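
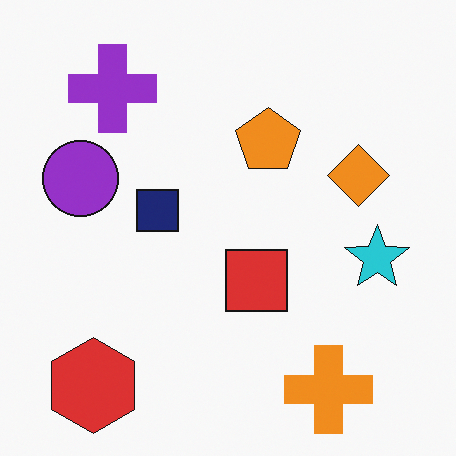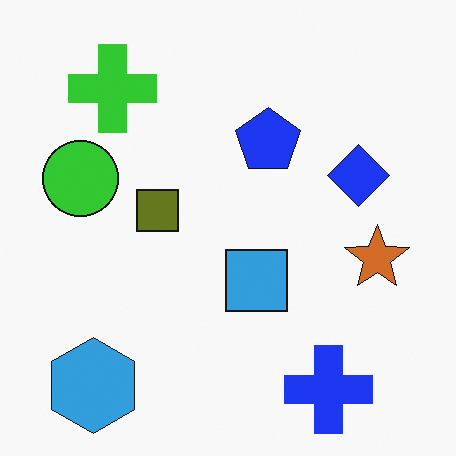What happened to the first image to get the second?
This is the original image hue-shifted by a large amount.

Every shape's color has rotated by the same amount around the hue wheel — a uniform hue shift.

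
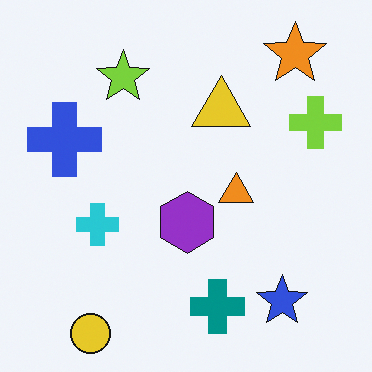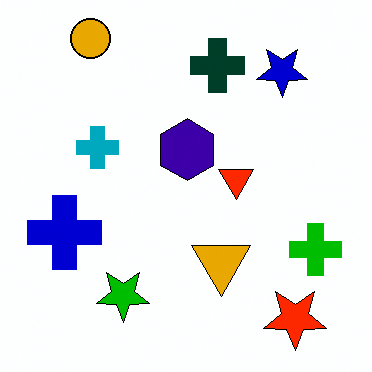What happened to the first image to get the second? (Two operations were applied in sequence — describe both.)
The second image is the first flipped vertically (top ↔ bottom), then given much higher contrast.

The yellow circle is in the bottom-left of the first image and the top-left of the second — shapes on opposite sides of the horizontal midline have swapped in a mirror flip. Tones are pushed away from mid-grey across the whole image — a global contrast change.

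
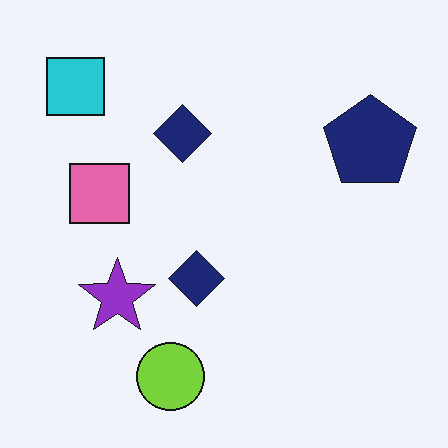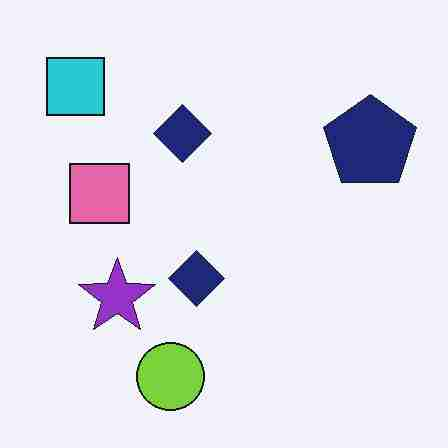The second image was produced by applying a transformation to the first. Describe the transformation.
The second image is the first heavily JPEG-compressed with obvious blocking artifacts.

Blocky 8×8 compression artifacts appear around shape edges and the flat background shows ringing — characteristic JPEG degradation.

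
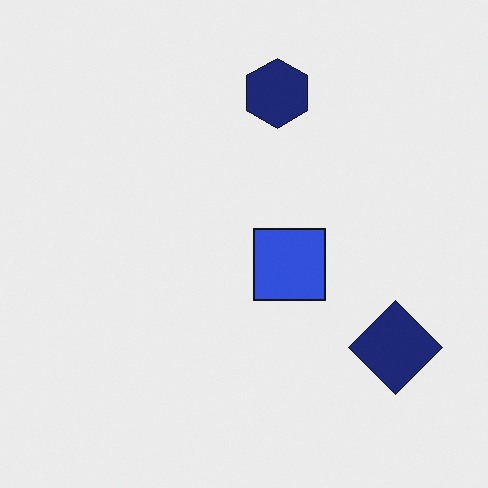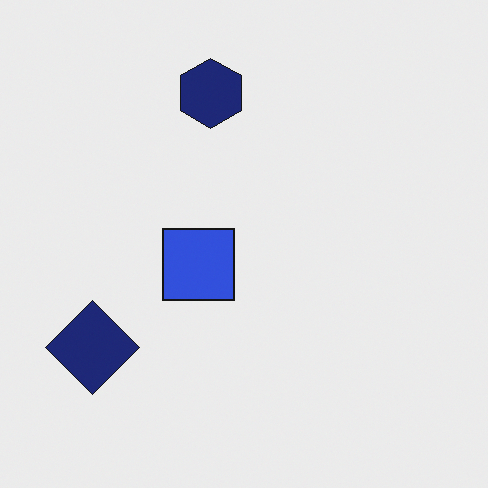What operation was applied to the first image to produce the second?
The second image is the first flipped horizontally (left ↔ right).

The navy diamond is in the bottom-right of the first image and the bottom-left of the second — shapes on opposite sides of the vertical midline have swapped in a mirror flip.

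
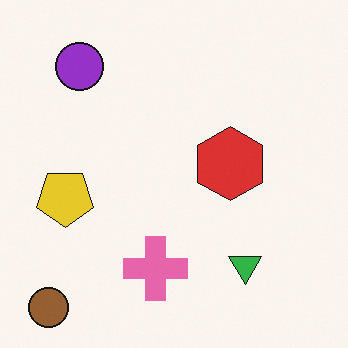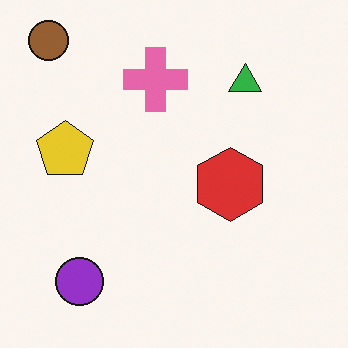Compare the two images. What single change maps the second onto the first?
It was flipped vertically (top ↔ bottom).

The brown circle is in the top-left of the second image and the bottom-left of the first — shapes on opposite sides of the horizontal midline have swapped in a mirror flip.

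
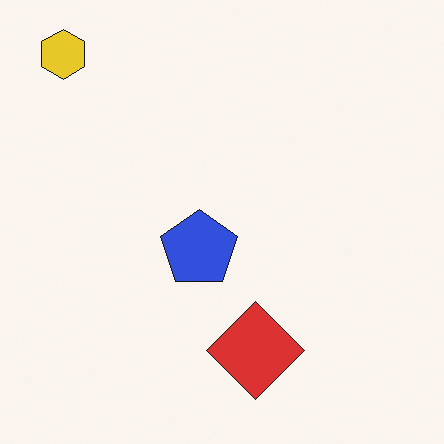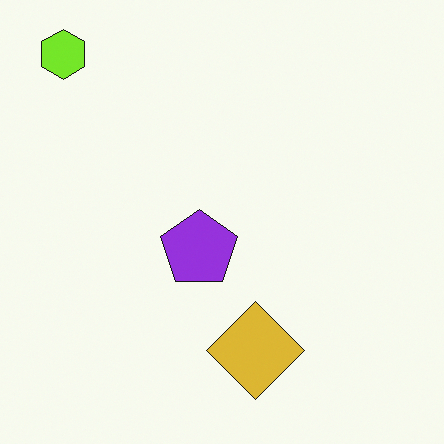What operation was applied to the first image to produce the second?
It was hue-shifted slightly.

Every shape's color has rotated by the same amount around the hue wheel — a uniform hue shift.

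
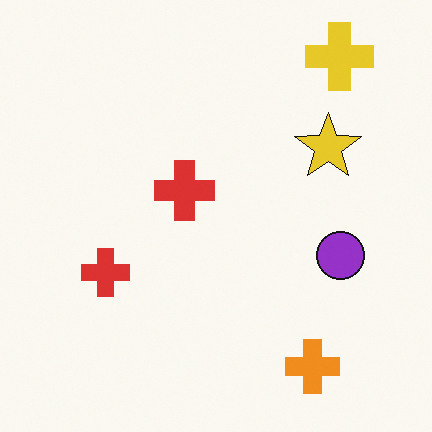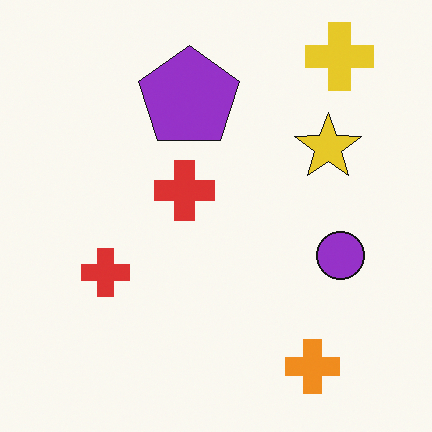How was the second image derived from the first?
The image was overlaid with an additional purple pentagon.

A purple pentagon appears in the second image that is absent from the first.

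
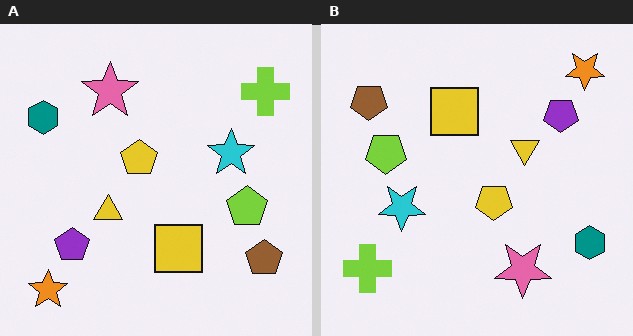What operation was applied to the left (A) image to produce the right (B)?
The right (B) image is the left (A) rotated 180°.

The orange star sits in the bottom-left of the left (A) image and the top-right of the right (B) — consistent with a whole-image 180° rotation.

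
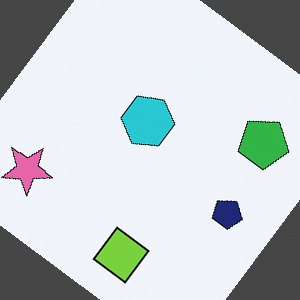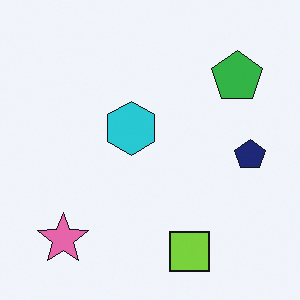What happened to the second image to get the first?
This is the original image rotated clockwise by a large amount — several tens of degrees.

Every shape is tilted by the same angle and the image corners show triangular fill wedges — a whole-image rotation by a non-right angle.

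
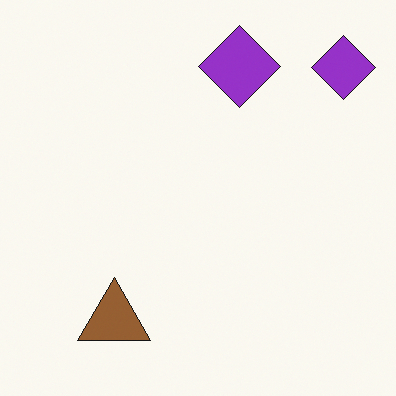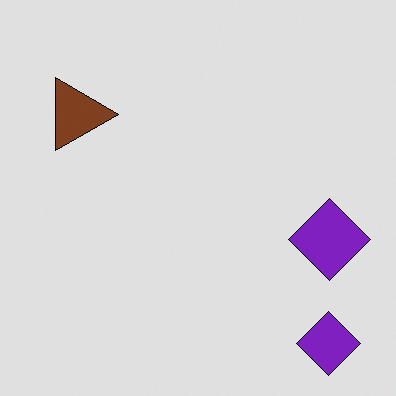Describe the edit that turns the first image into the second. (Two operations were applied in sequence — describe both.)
This is the original image moderately posterized, then rotated 90° clockwise.

Each flat color has snapped to a coarser quantized level — most visibly, the near-white background has dropped to a flat grey. The brown triangle sits in the bottom-left of the first image and the top-left of the second — consistent with a whole-image 90° clockwise rotation.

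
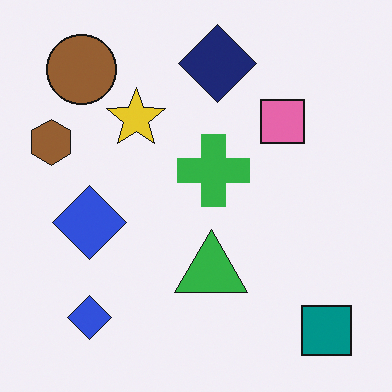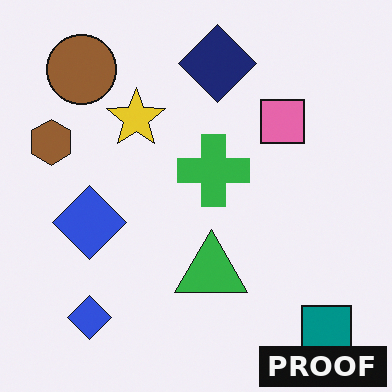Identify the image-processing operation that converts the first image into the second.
This is the original image watermarked with the text "PROOF" in the lower-right corner.

A dark label reading "PROOF" appears in the lower-right corner.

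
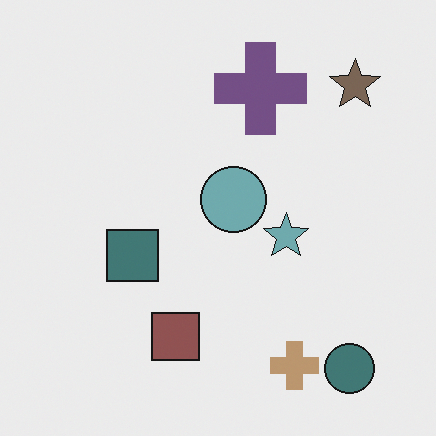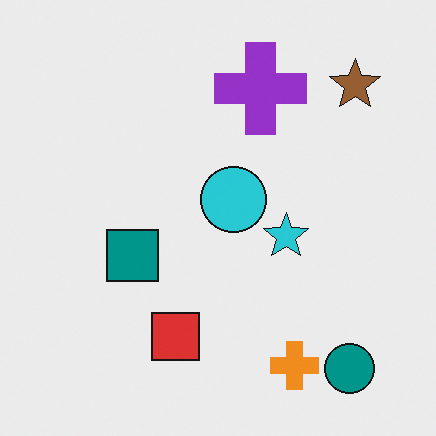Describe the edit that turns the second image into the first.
This is the original image heavily desaturated.

All colors are more muted and greyish — a global saturation change.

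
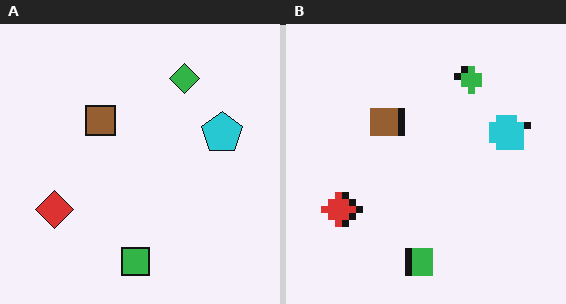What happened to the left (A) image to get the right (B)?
It was pixelated into visible square blocks.

Shapes are reduced to large square blocks; fine edges and outlines are lost — a downscale-then-upscale (mosaic) effect.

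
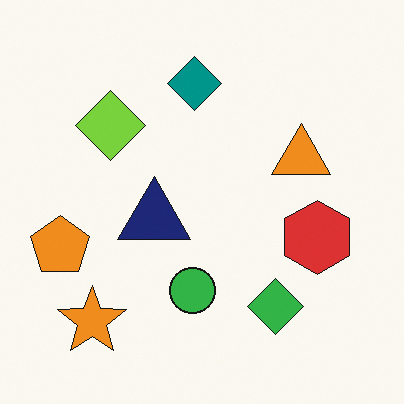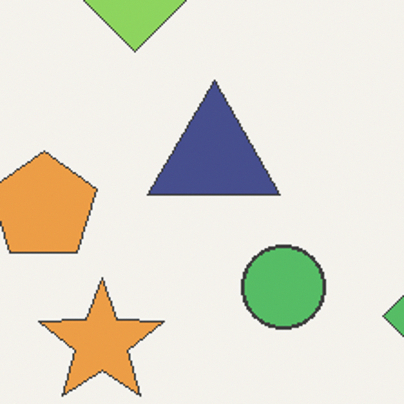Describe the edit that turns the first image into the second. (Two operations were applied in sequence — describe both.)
Cropped tightly and scaled back up, then given slightly reduced contrast.

The visible shapes are larger and the field of view is narrower; shapes near the original edges may be partly or wholly outside the frame — a crop-and-rescale. Tones are pushed toward mid-grey across the whole image — a global contrast change.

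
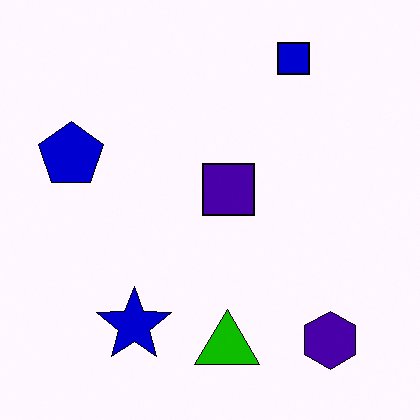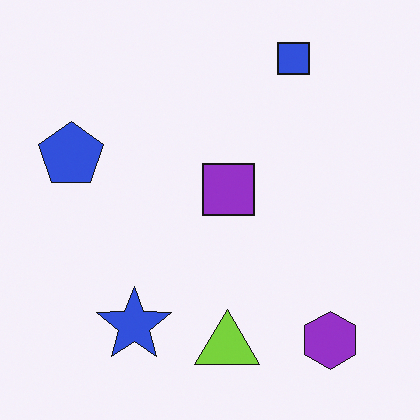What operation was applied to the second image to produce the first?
Boosted in contrast.

Tones are pushed away from mid-grey across the whole image — a global contrast change.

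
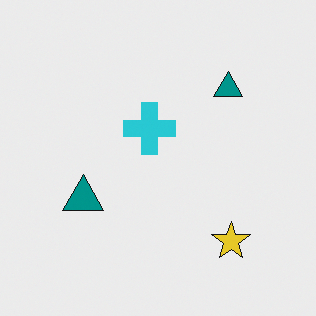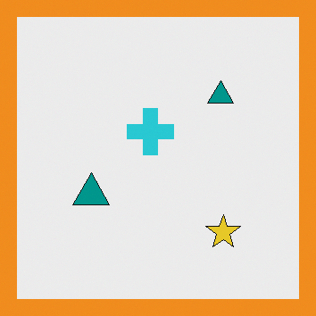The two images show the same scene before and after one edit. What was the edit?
The second image is the first framed with a orange border.

A solid orange frame runs around the edge of the second image, with the content slightly shrunk inside it.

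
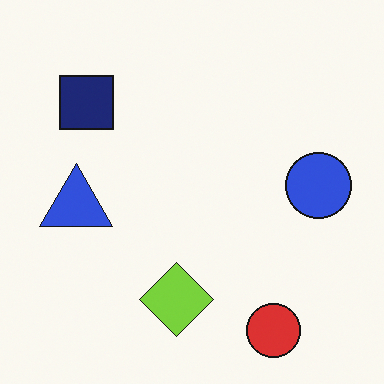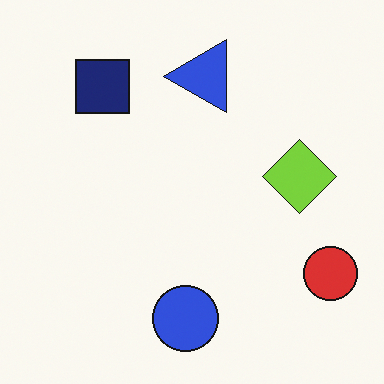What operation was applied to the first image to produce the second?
It was transposed (reflected across the top-left ↔ bottom-right diagonal).

Shapes have swapped their row and column positions — what was in the top-right is now in the bottom-left — a diagonal reflection.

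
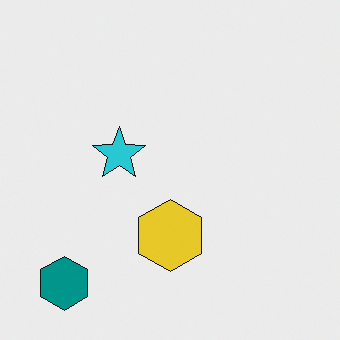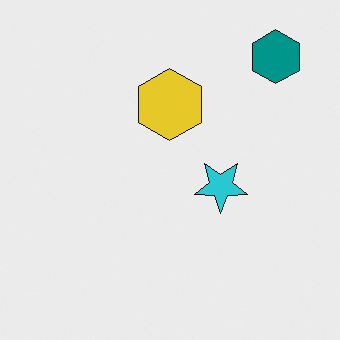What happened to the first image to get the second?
The transformation is: rotated 180°.

The teal hexagon sits in the bottom-left of the first image and the top-right of the second — consistent with a whole-image 180° rotation.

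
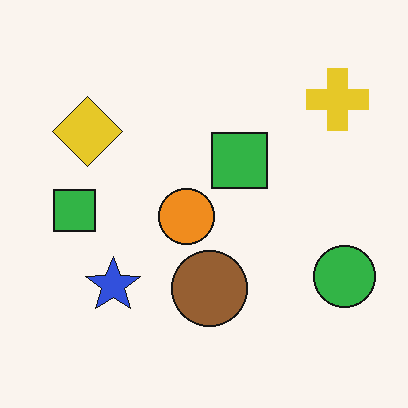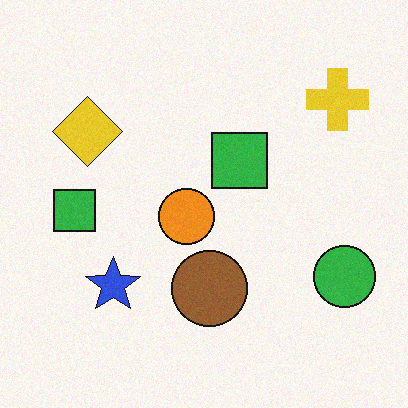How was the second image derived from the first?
The transformation is: degraded with light additive noise.

Random speckle covers the whole image, including the flat background.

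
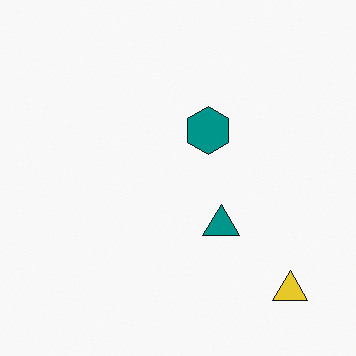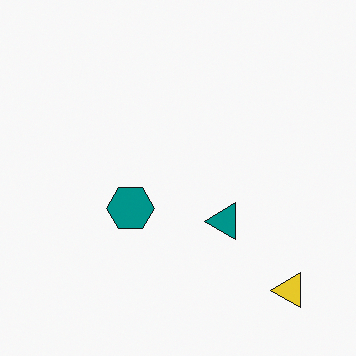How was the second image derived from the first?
Transposed (reflected across the top-left ↔ bottom-right diagonal).

Shapes have swapped their row and column positions — what was in the top-right is now in the bottom-left — a diagonal reflection.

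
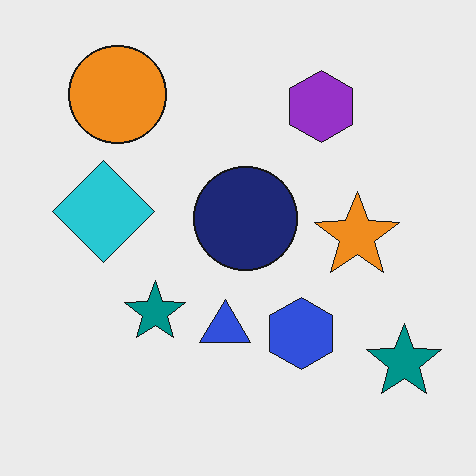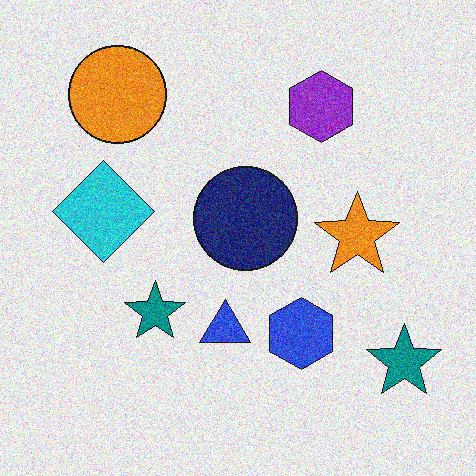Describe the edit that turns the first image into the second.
Degraded with visible gaussian noise.

Random speckle covers the whole image, including the flat background.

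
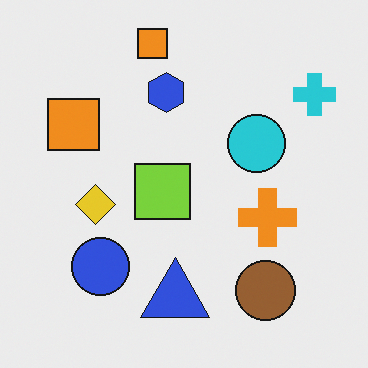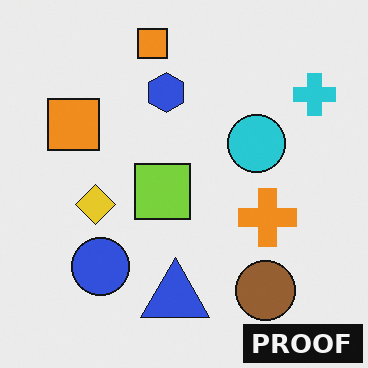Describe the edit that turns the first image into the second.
The transformation is: watermarked with the text "PROOF" in the lower-right corner.

A dark label reading "PROOF" appears in the lower-right corner.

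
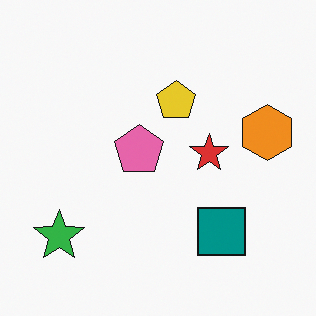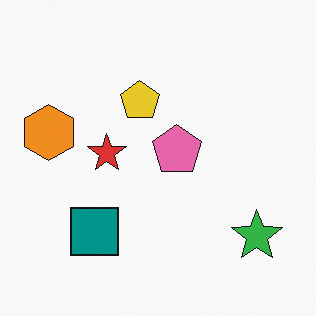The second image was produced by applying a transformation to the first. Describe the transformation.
The image was flipped horizontally (left ↔ right).

The orange hexagon is in the right of the first image and the left of the second — shapes on opposite sides of the vertical midline have swapped in a mirror flip.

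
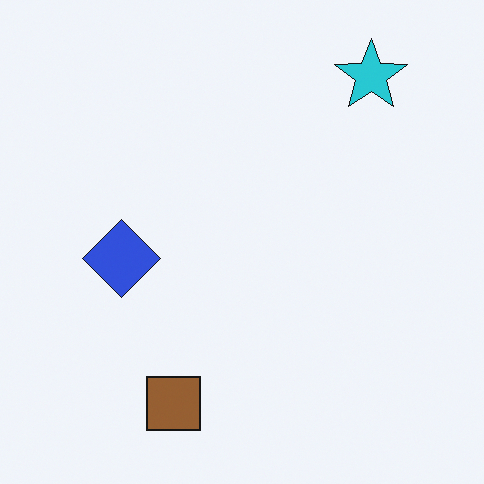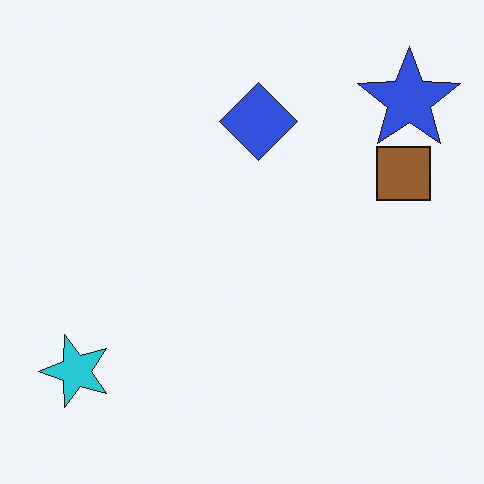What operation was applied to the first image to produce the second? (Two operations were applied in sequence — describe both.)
The image was transposed (reflected across the top-left ↔ bottom-right diagonal), then overlaid with an additional blue star.

Shapes have swapped their row and column positions — what was in the top-right is now in the bottom-left — a diagonal reflection. A blue star appears in the second image that is absent from the first.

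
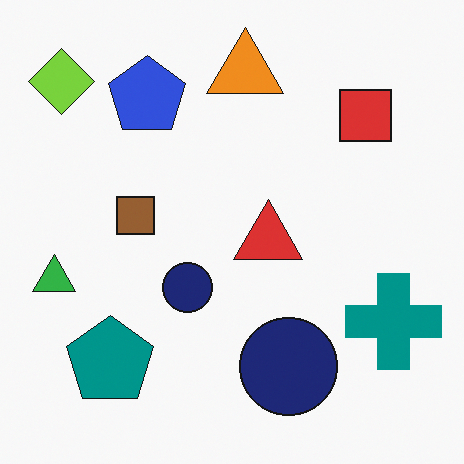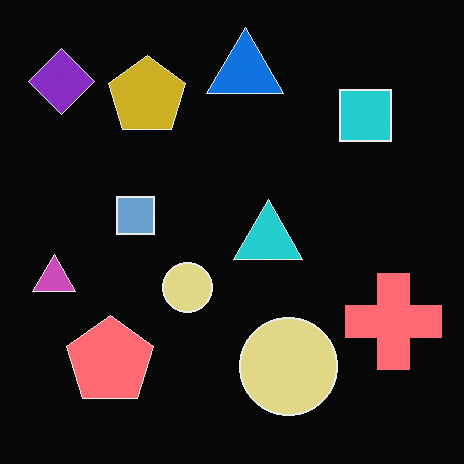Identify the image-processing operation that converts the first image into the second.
The second image is the first color-inverted (negative).

The light background has become dark and every shape's color is its complement — a photographic negative.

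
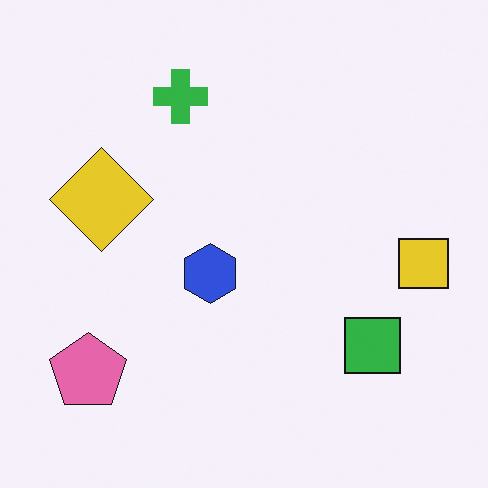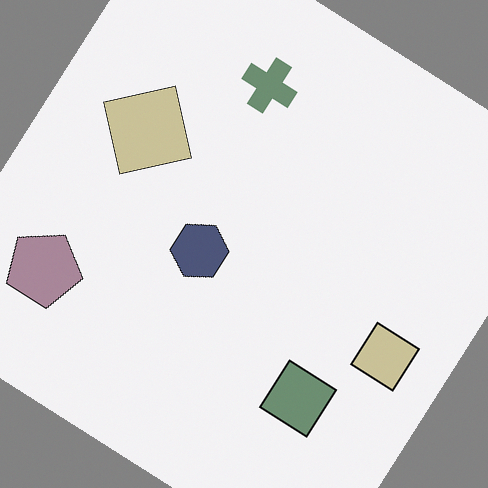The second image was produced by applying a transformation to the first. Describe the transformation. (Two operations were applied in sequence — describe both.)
The transformation is: rotated clockwise by a large amount — several tens of degrees, then heavily desaturated.

Every shape is tilted by the same angle and the image corners show triangular fill wedges — a whole-image rotation by a non-right angle. All colors are more muted and greyish — a global saturation change.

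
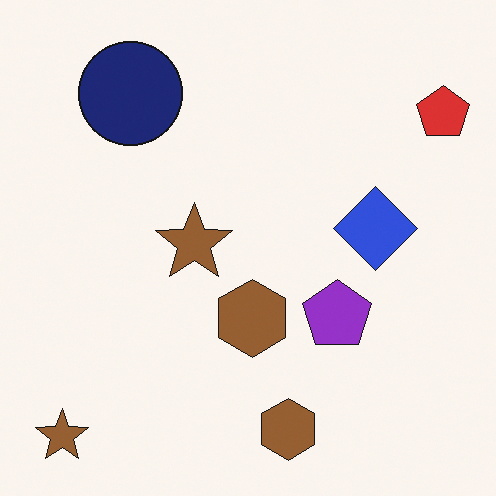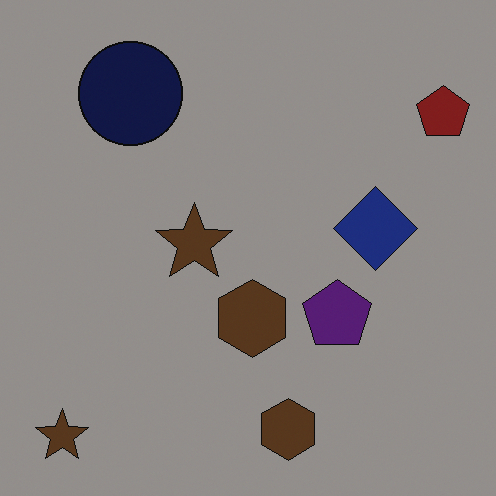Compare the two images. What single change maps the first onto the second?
Darkened a lot.

Every pixel — background and shapes alike — is uniformly darkened.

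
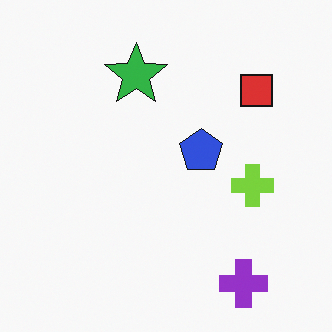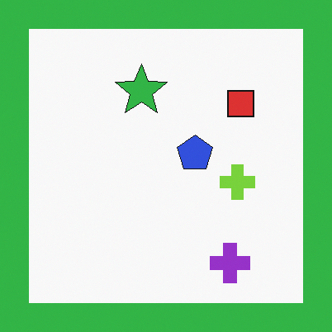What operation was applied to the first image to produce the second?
Framed with a green border.

A solid green frame runs around the edge of the second image, with the content slightly shrunk inside it.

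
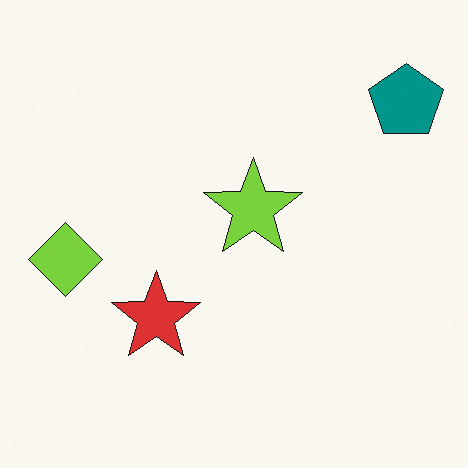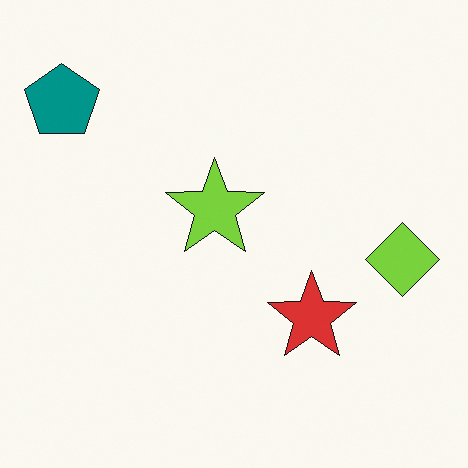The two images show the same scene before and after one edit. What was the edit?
The transformation is: flipped horizontally (left ↔ right).

The teal pentagon is in the top-right of the first image and the top-left of the second — shapes on opposite sides of the vertical midline have swapped in a mirror flip.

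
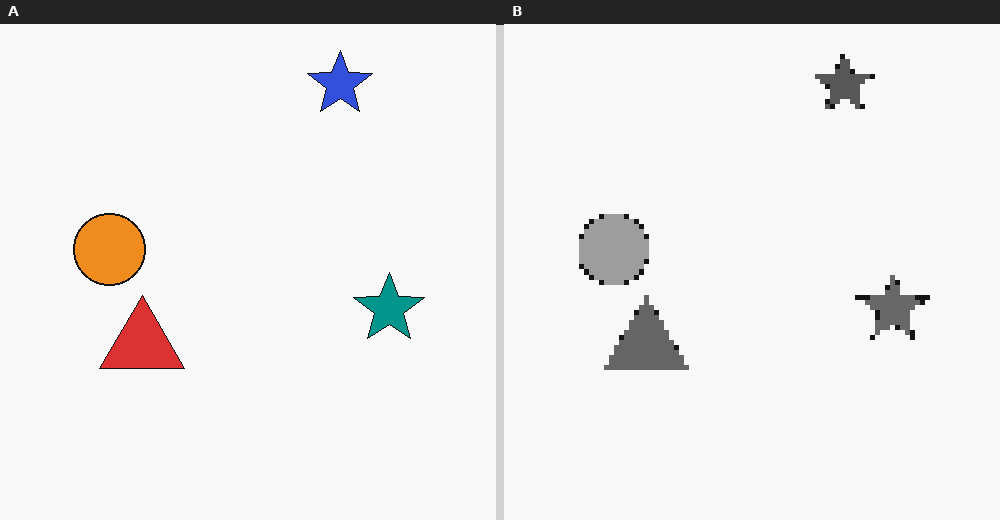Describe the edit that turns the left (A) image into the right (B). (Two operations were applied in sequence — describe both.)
It was mildly pixelated, then converted to grayscale.

Shapes are reduced to large square blocks; fine edges and outlines are lost — a downscale-then-upscale (mosaic) effect. All color is removed — every shape is now a shade of grey.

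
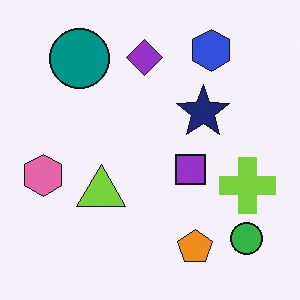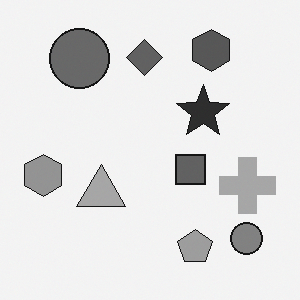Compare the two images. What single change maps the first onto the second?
The second image is the first converted to grayscale.

All color is removed — every shape is now a shade of grey.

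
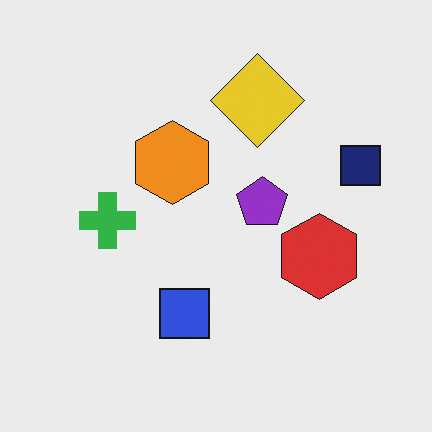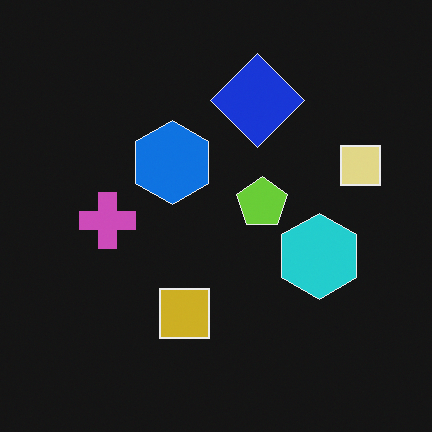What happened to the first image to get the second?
The transformation is: color-inverted (negative).

The light background has become dark and every shape's color is its complement — a photographic negative.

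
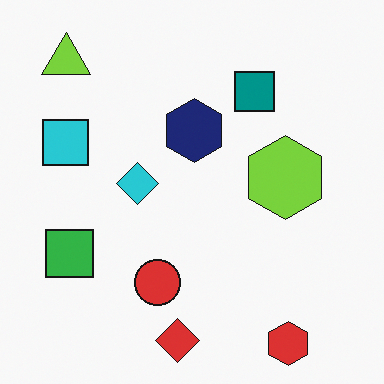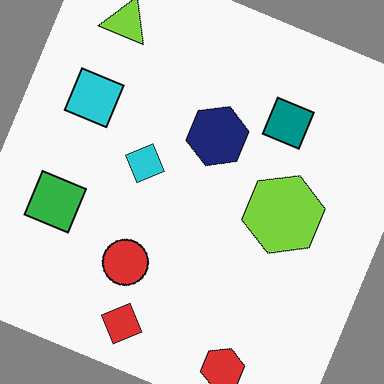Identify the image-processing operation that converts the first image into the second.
This is the original image rotated clockwise by a clearly visible amount.

Every shape is tilted by the same angle and the image corners show triangular fill wedges — a whole-image rotation by a non-right angle.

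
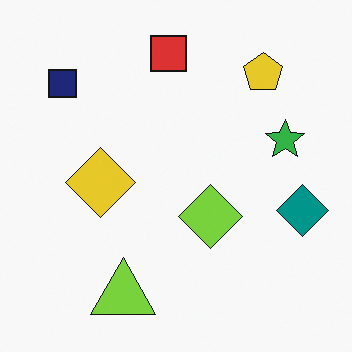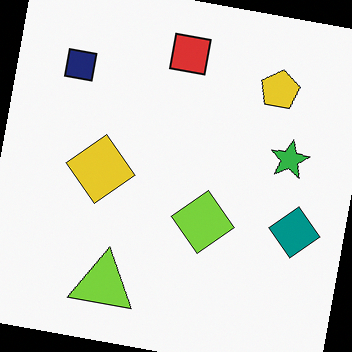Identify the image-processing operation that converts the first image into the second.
The transformation is: rotated clockwise by a few degrees.

Every shape is tilted by the same angle and the image corners show triangular fill wedges — a whole-image rotation by a non-right angle.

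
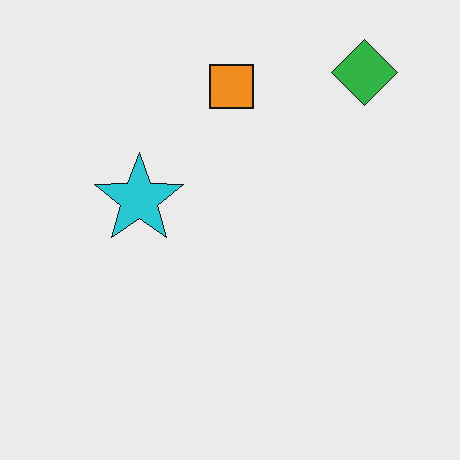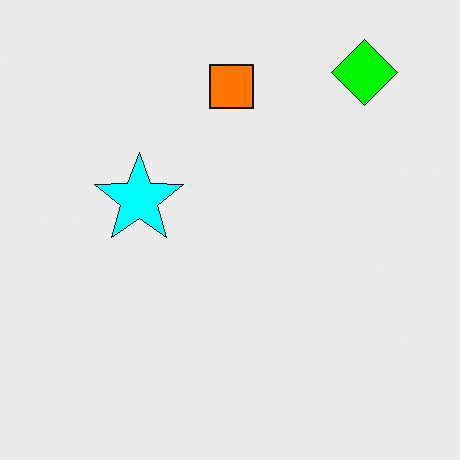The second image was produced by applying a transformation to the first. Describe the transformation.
Made much more vivid (saturation change).

All colors are more vivid — a global saturation change.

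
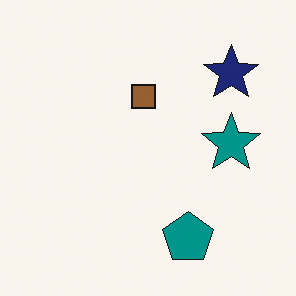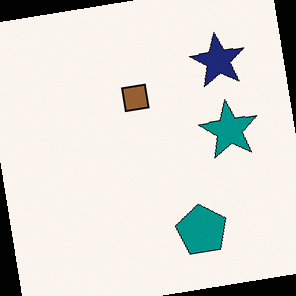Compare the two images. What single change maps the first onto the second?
The transformation is: rotated counter-clockwise by a small amount.

Every shape is tilted by the same angle and the image corners show triangular fill wedges — a whole-image rotation by a non-right angle.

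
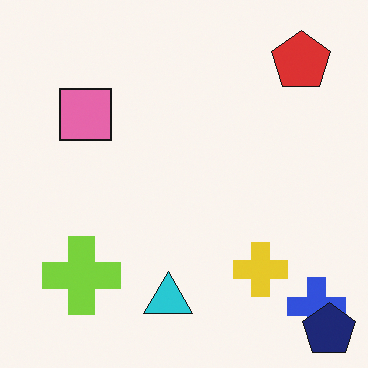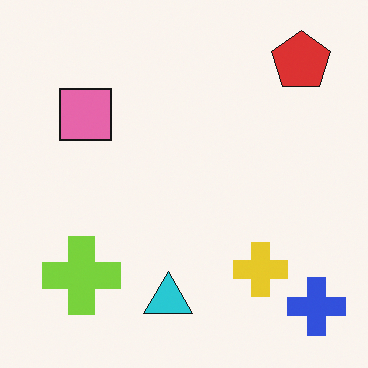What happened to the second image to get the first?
It was overlaid with an additional navy pentagon.

A navy pentagon appears in the first image that is absent from the second.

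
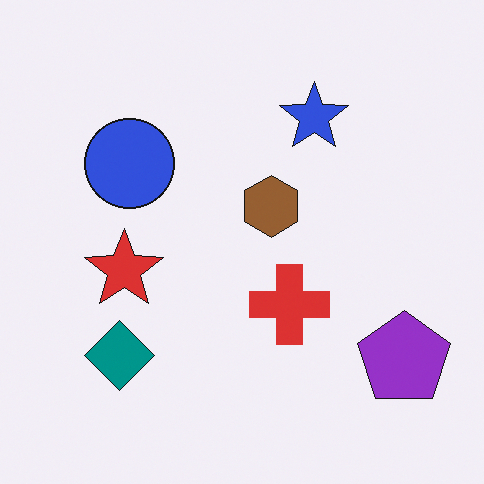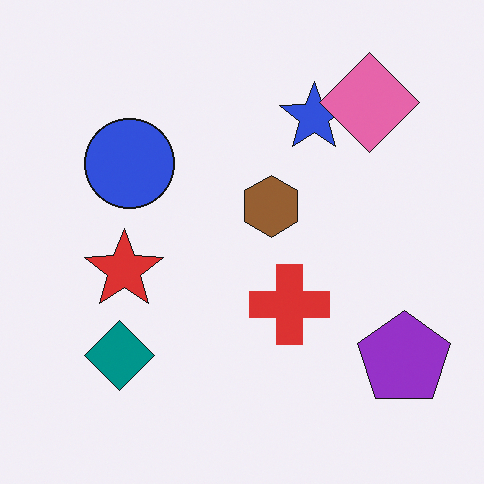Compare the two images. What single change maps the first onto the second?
This is the original image overlaid with an additional pink diamond.

A pink diamond appears in the second image that is absent from the first.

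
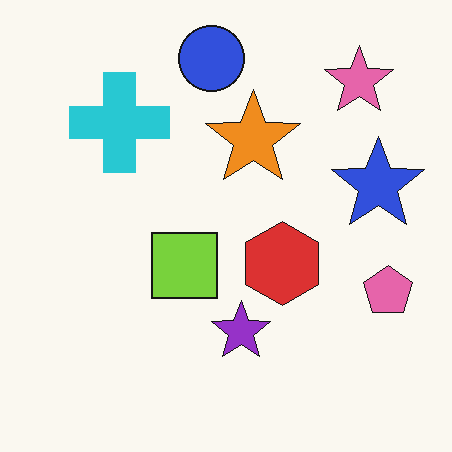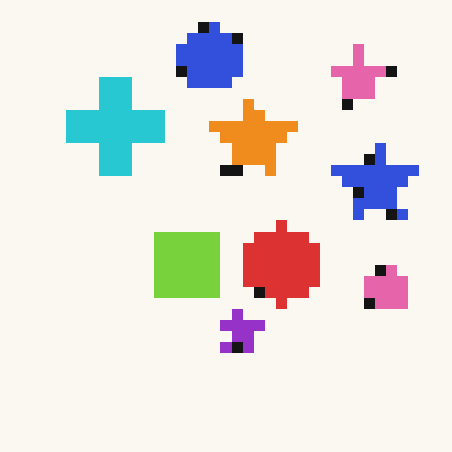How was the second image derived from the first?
The transformation is: heavily pixelated into large blocks.

Shapes are reduced to large square blocks; fine edges and outlines are lost — a downscale-then-upscale (mosaic) effect.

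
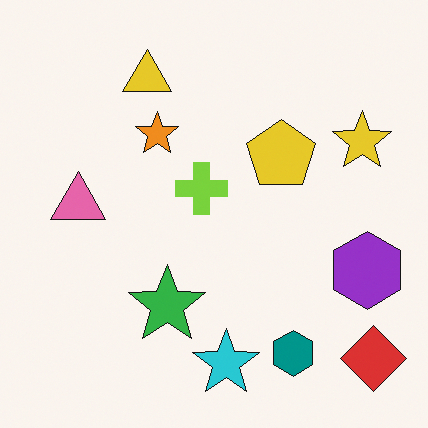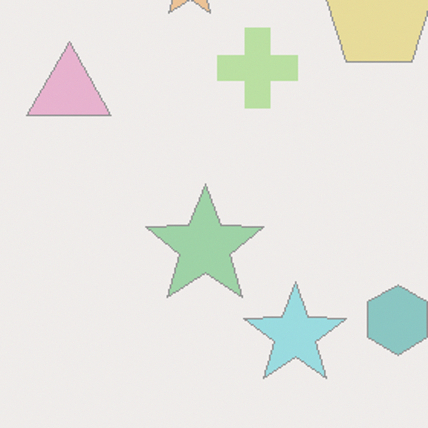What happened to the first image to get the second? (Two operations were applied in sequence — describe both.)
The transformation is: given much lower contrast, then cropped slightly and scaled back up.

Tones are pushed toward mid-grey across the whole image — a global contrast change. The visible shapes are larger and the field of view is narrower; shapes near the original edges may be partly or wholly outside the frame — a crop-and-rescale.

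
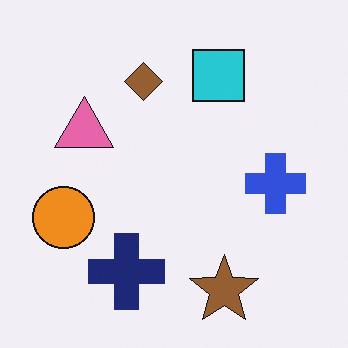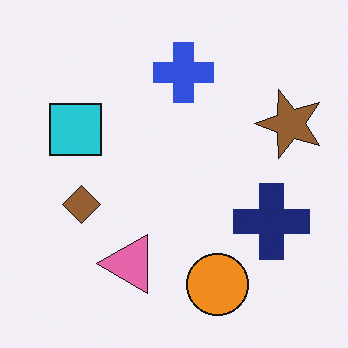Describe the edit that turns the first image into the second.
The image was rotated 90° counter-clockwise.

The brown star sits in the bottom of the first image and the right of the second — consistent with a whole-image 90° counter-clockwise rotation.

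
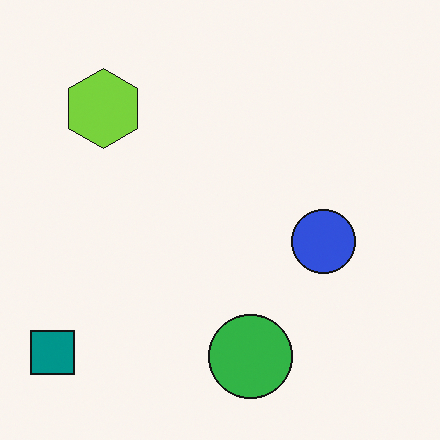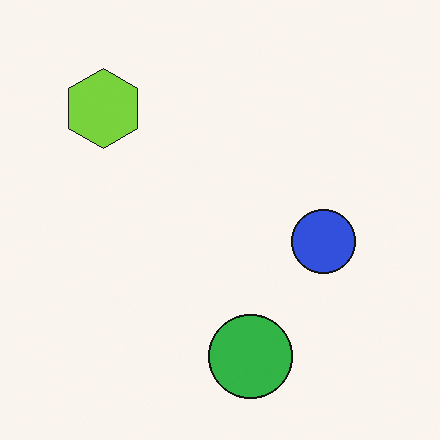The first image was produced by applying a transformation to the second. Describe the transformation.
This is the original image overlaid with an additional teal square.

A teal square appears in the first image that is absent from the second.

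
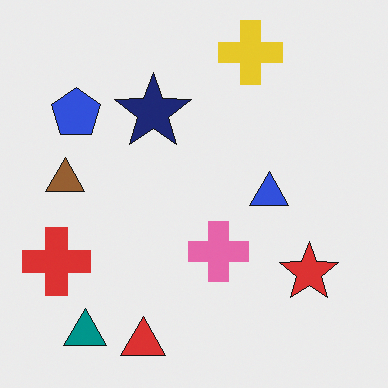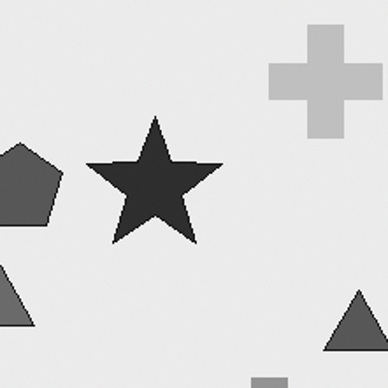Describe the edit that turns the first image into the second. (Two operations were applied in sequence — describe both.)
It was converted to grayscale, then cropped to a noticeably smaller region and rescaled.

All color is removed — every shape is now a shade of grey. The visible shapes are larger and the field of view is narrower; shapes near the original edges may be partly or wholly outside the frame — a crop-and-rescale.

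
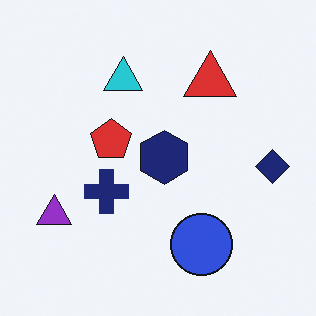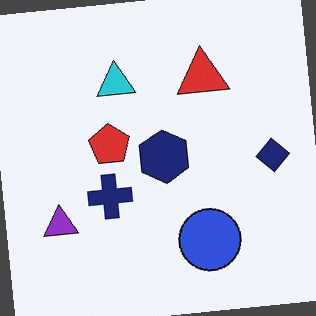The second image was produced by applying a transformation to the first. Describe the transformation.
It was rotated counter-clockwise by a few degrees.

Every shape is tilted by the same angle and the image corners show triangular fill wedges — a whole-image rotation by a non-right angle.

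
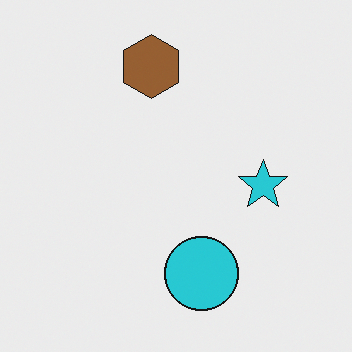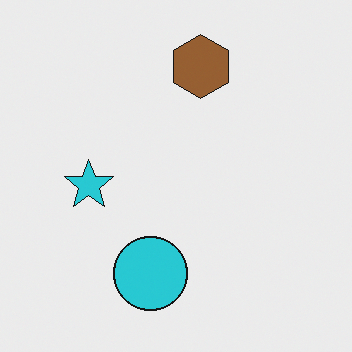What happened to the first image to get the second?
It was flipped horizontally (left ↔ right).

The cyan star is in the right of the first image and the left of the second — shapes on opposite sides of the vertical midline have swapped in a mirror flip.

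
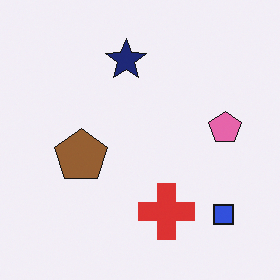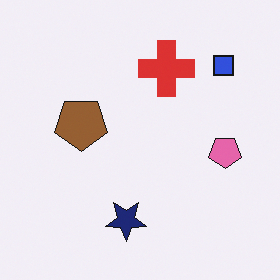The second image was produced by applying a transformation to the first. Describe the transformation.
Flipped vertically (top ↔ bottom).

The navy star is in the top of the first image and the bottom of the second — shapes on opposite sides of the horizontal midline have swapped in a mirror flip.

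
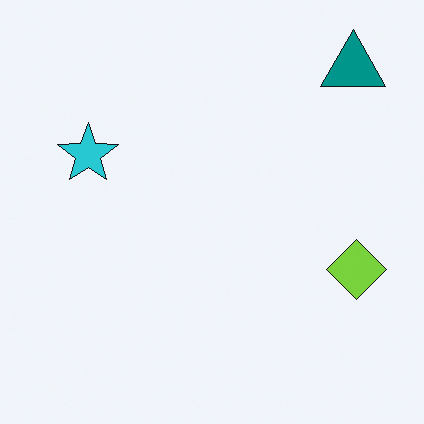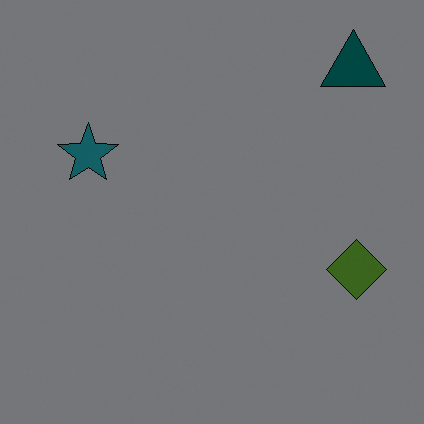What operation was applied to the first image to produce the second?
The image was darkened a lot.

Every pixel — background and shapes alike — is uniformly darkened.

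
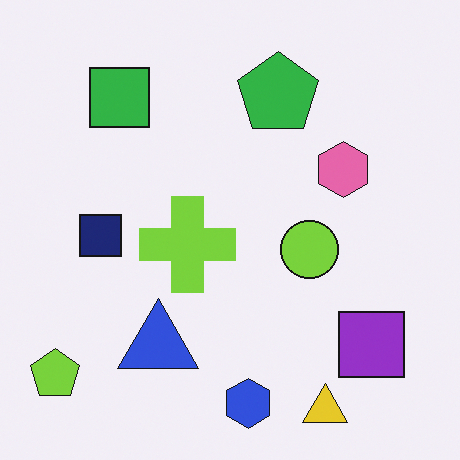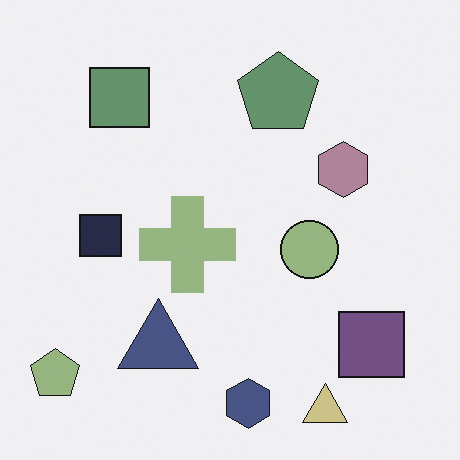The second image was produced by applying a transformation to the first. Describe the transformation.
Made much more muted (saturation change).

All colors are more muted and greyish — a global saturation change.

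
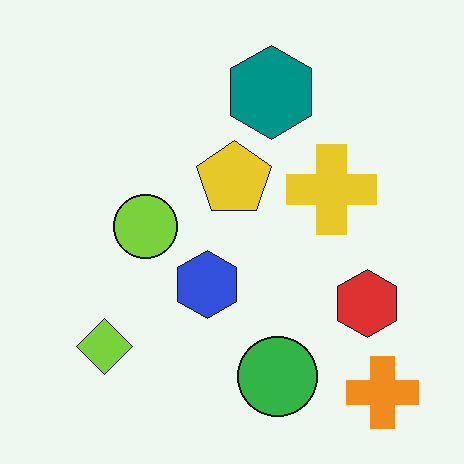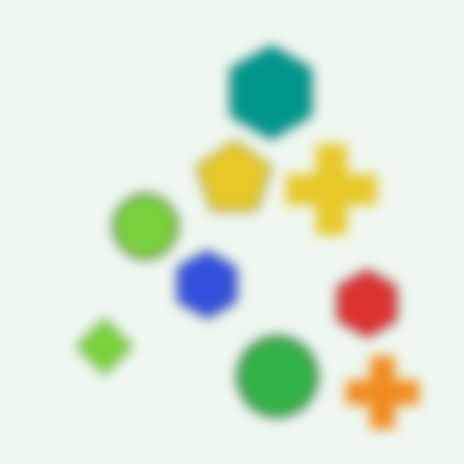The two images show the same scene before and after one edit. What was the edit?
The image was heavily blurred.

Shape edges and outlines are uniformly softened across the whole image.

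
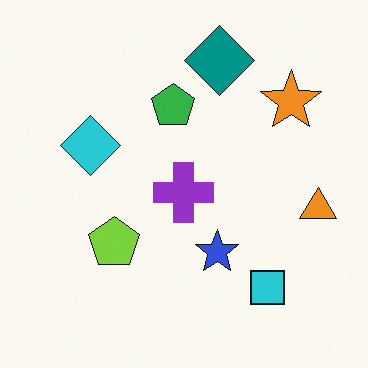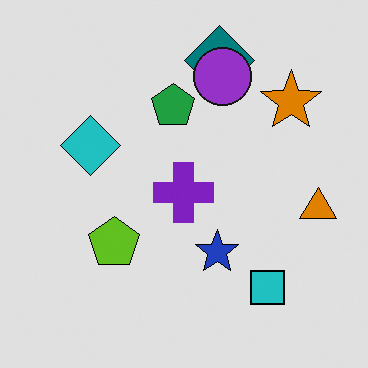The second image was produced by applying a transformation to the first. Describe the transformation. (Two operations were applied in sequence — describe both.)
The second image is the first moderately posterized, then overlaid with an additional purple circle.

Each flat color has snapped to a coarser quantized level — most visibly, the near-white background has dropped to a flat grey. A purple circle appears in the second image that is absent from the first.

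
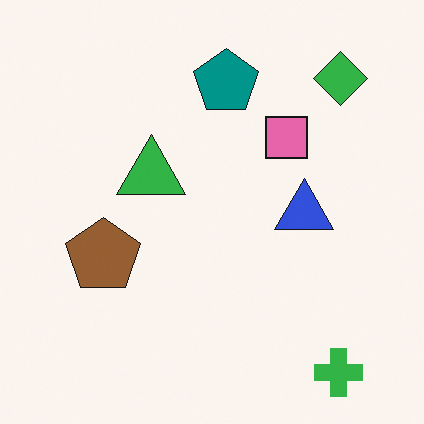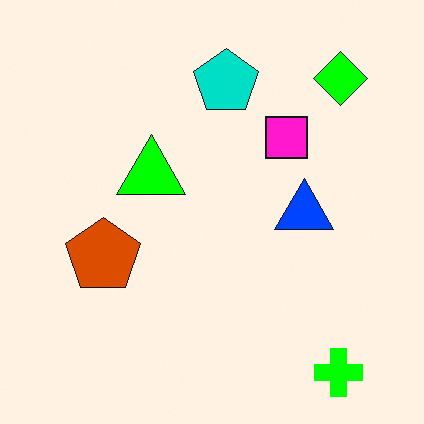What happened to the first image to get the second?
The second image is the first heavily oversaturated.

All colors are more vivid — a global saturation change.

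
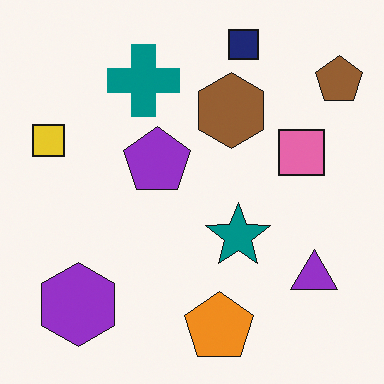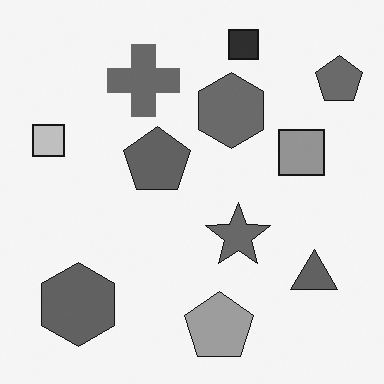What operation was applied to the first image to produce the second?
Converted to grayscale.

All color is removed — every shape is now a shade of grey.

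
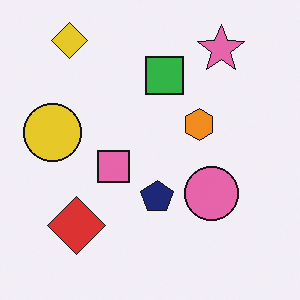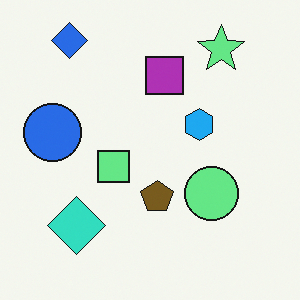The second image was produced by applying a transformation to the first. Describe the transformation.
The second image is the first hue-shifted through roughly half the color wheel.

Every shape's color has rotated by the same amount around the hue wheel — a uniform hue shift.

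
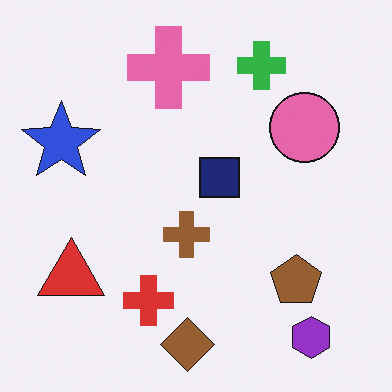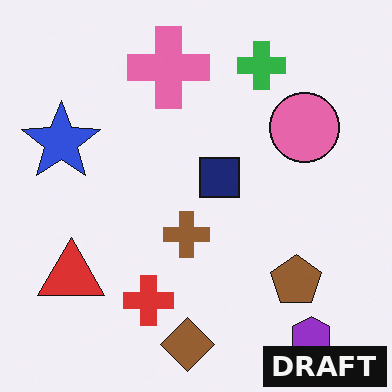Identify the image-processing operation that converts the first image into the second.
It was watermarked with the text "DRAFT" in the lower-right corner.

A dark label reading "DRAFT" appears in the lower-right corner.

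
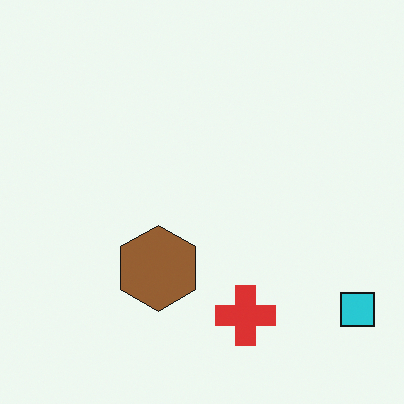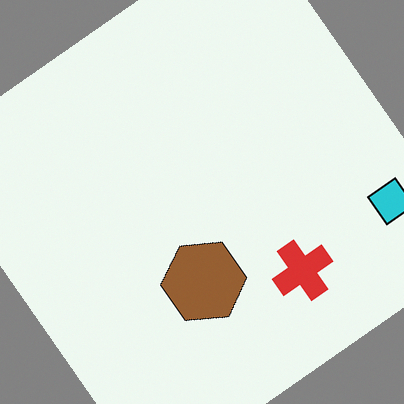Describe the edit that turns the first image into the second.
The second image is the first rotated counter-clockwise by a large amount — several tens of degrees.

Every shape is tilted by the same angle and the image corners show triangular fill wedges — a whole-image rotation by a non-right angle.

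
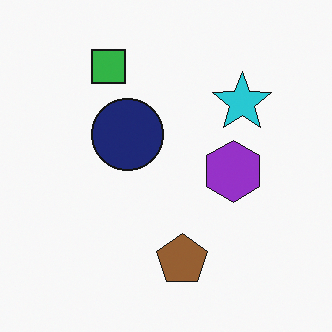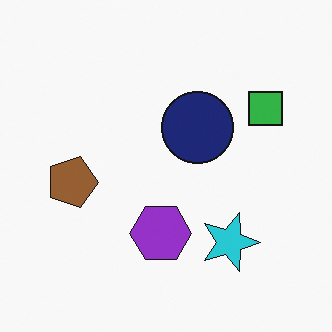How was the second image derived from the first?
The image was rotated 90° clockwise.

The green square sits in the top-left of the first image and the top-right of the second — consistent with a whole-image 90° clockwise rotation.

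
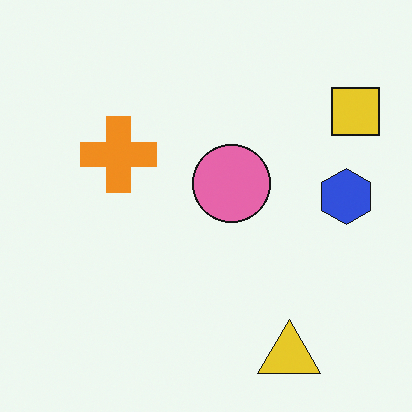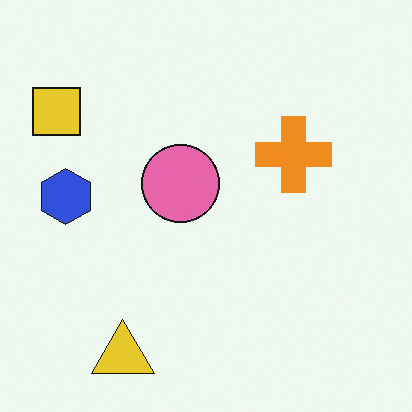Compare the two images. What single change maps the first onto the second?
The transformation is: flipped horizontally (left ↔ right).

The yellow square is in the top-right of the first image and the top-left of the second — shapes on opposite sides of the vertical midline have swapped in a mirror flip.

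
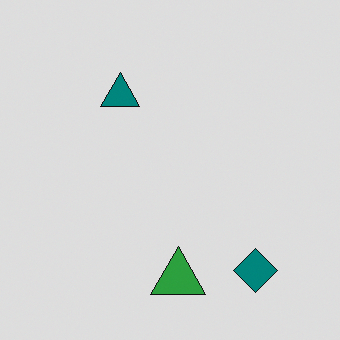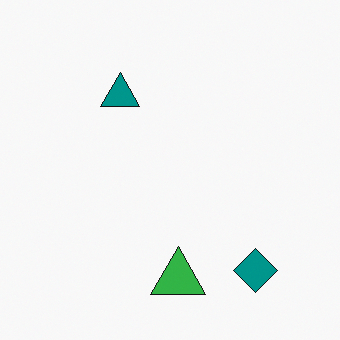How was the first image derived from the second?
This is the original image slightly darkened.

Every pixel — background and shapes alike — is uniformly darkened.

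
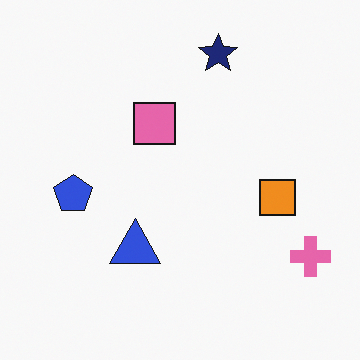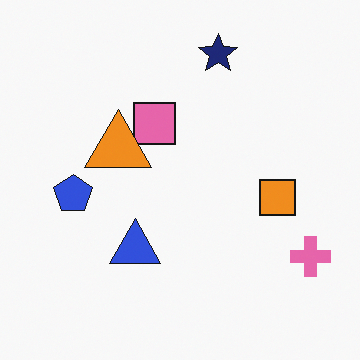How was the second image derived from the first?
Overlaid with an additional orange triangle.

An orange triangle appears in the second image that is absent from the first.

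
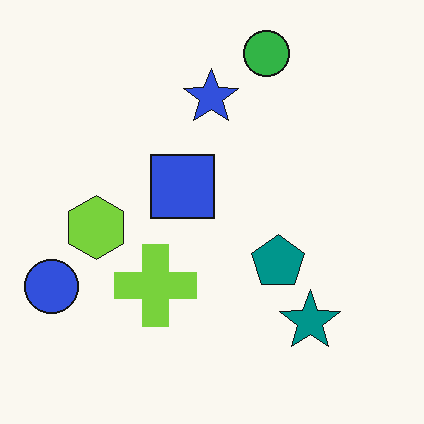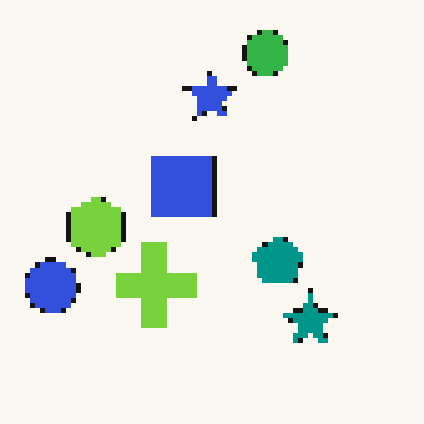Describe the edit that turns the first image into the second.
Mildly pixelated.

Shapes are reduced to large square blocks; fine edges and outlines are lost — a downscale-then-upscale (mosaic) effect.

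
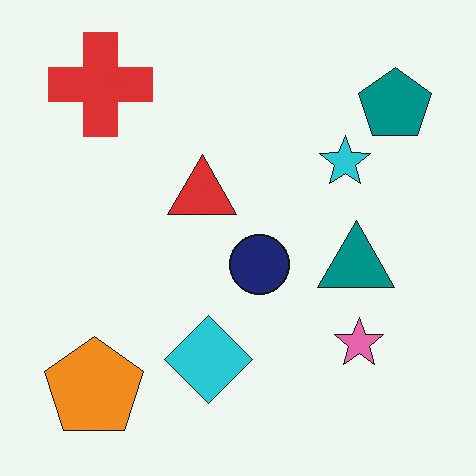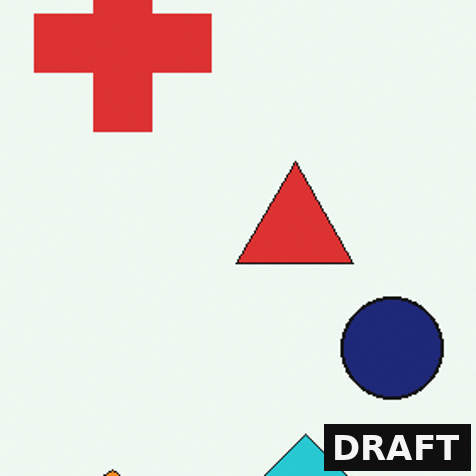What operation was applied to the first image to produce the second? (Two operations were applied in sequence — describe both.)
This is the original image cropped tightly and scaled back up, then watermarked with the text "DRAFT" in the lower-right corner.

The visible shapes are larger and the field of view is narrower; shapes near the original edges may be partly or wholly outside the frame — a crop-and-rescale. A dark label reading "DRAFT" appears in the lower-right corner.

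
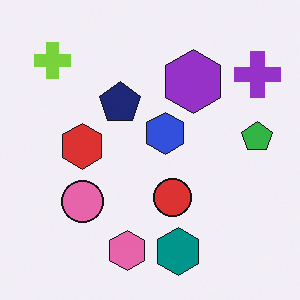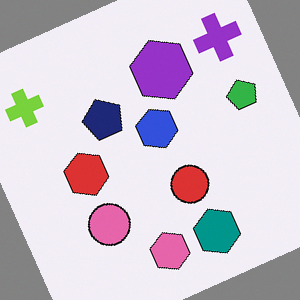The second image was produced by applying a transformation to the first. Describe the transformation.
The image was rotated counter-clockwise by a clearly visible amount.

Every shape is tilted by the same angle and the image corners show triangular fill wedges — a whole-image rotation by a non-right angle.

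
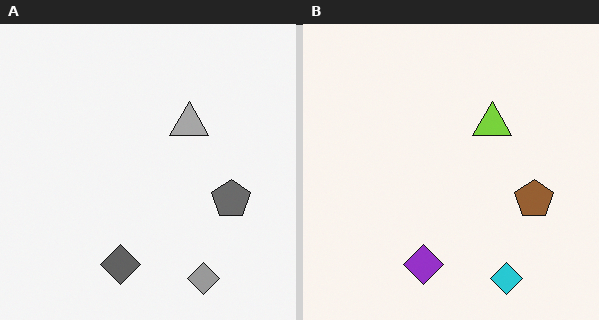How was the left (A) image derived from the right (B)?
Converted to grayscale.

All color is removed — every shape is now a shade of grey.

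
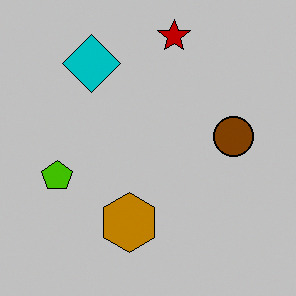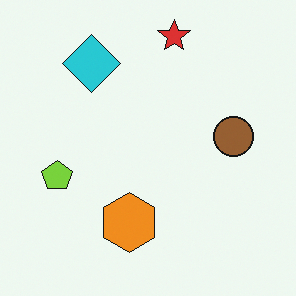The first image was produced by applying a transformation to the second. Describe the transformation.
The first image is the second aggressively posterized.

Each flat color has snapped to a coarser quantized level — most visibly, the near-white background has dropped to a flat grey.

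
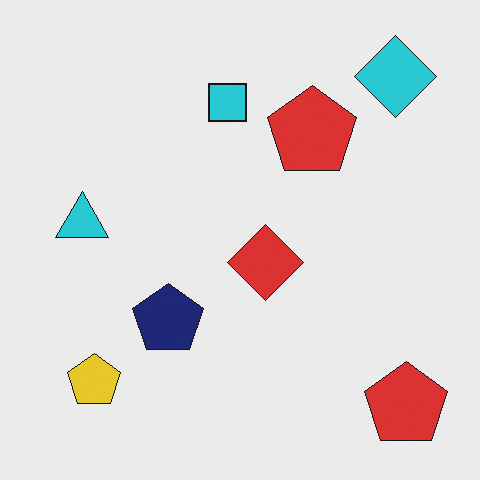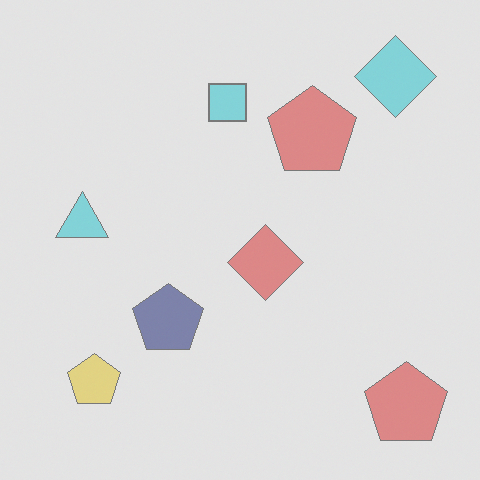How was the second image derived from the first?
This is the original image washed out (contrast reduced).

Tones are pushed toward mid-grey across the whole image — a global contrast change.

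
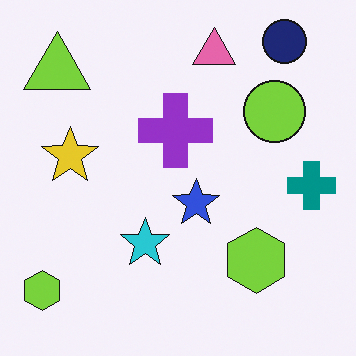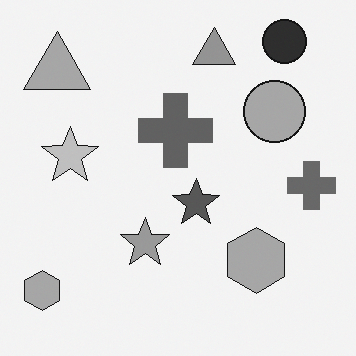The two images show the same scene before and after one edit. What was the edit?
Converted to grayscale.

All color is removed — every shape is now a shade of grey.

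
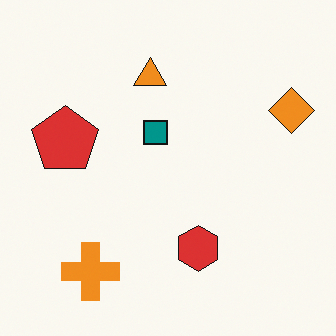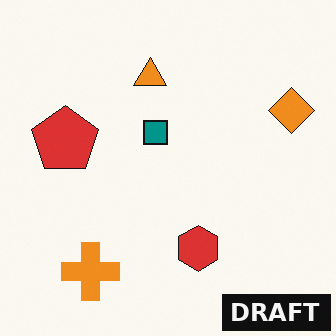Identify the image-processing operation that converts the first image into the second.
This is the original image watermarked with the text "DRAFT" in the lower-right corner.

A dark label reading "DRAFT" appears in the lower-right corner.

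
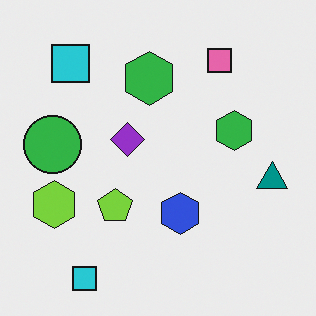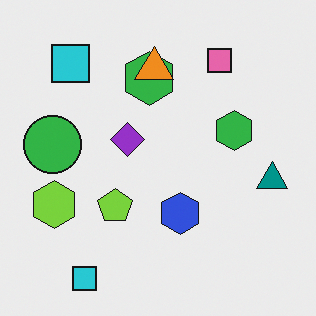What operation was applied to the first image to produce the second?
Overlaid with an additional orange triangle.

An orange triangle appears in the second image that is absent from the first.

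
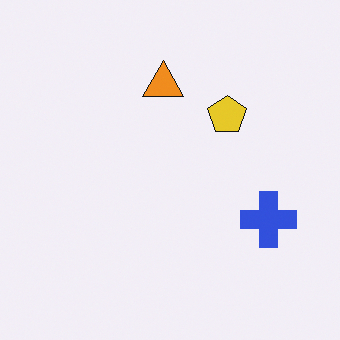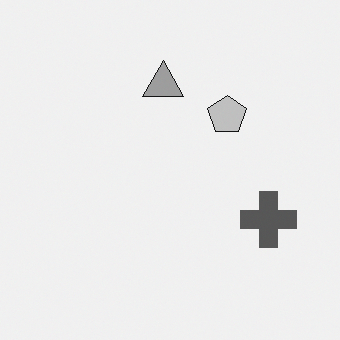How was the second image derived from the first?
The transformation is: converted to grayscale.

All color is removed — every shape is now a shade of grey.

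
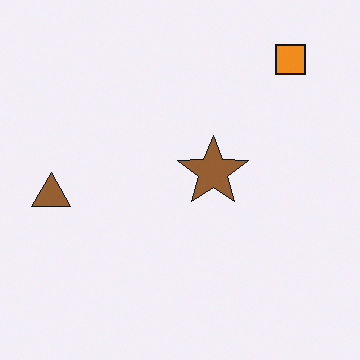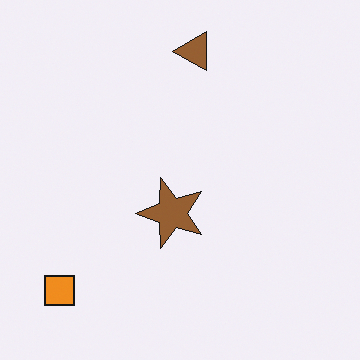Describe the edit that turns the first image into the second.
Transposed (reflected across the top-left ↔ bottom-right diagonal).

Shapes have swapped their row and column positions — what was in the top-right is now in the bottom-left — a diagonal reflection.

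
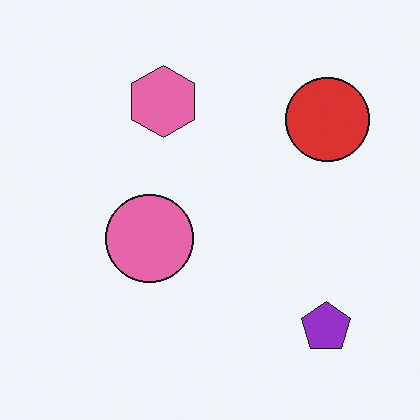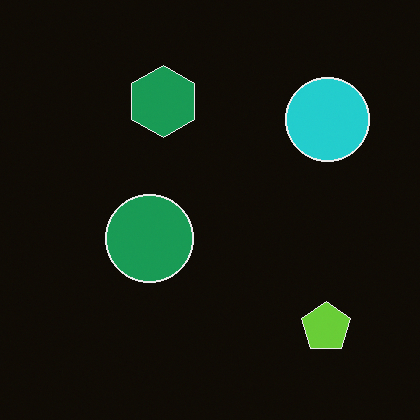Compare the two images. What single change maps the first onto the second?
It was color-inverted (negative).

The light background has become dark and every shape's color is its complement — a photographic negative.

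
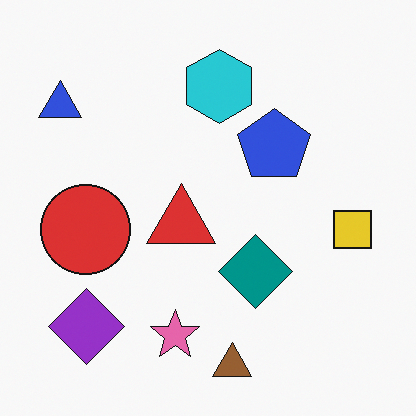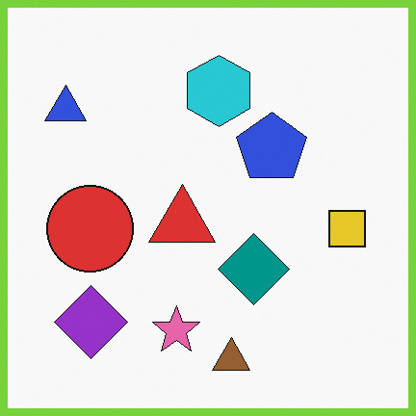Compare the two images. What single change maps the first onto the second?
The image was framed with a lime border.

A solid lime frame runs around the edge of the second image, with the content slightly shrunk inside it.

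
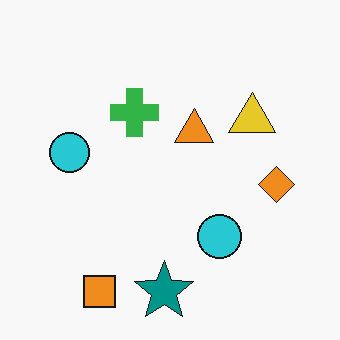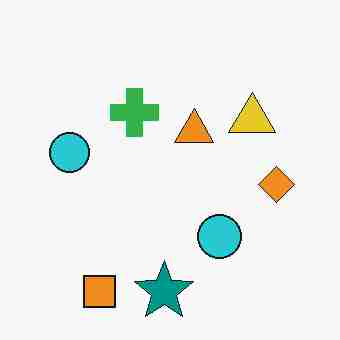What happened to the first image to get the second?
It was heavily JPEG-compressed with obvious blocking artifacts.

Blocky 8×8 compression artifacts appear around shape edges and the flat background shows ringing — characteristic JPEG degradation.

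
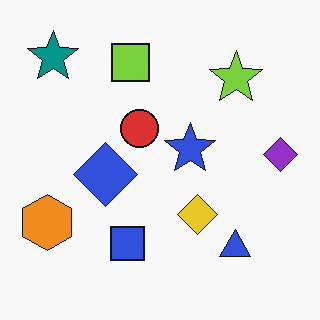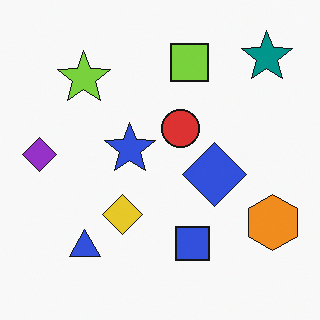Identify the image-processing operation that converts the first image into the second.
The transformation is: flipped horizontally (left ↔ right).

The purple diamond is in the right of the first image and the left of the second — shapes on opposite sides of the vertical midline have swapped in a mirror flip.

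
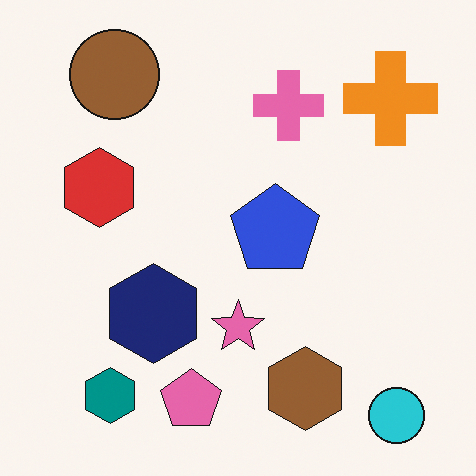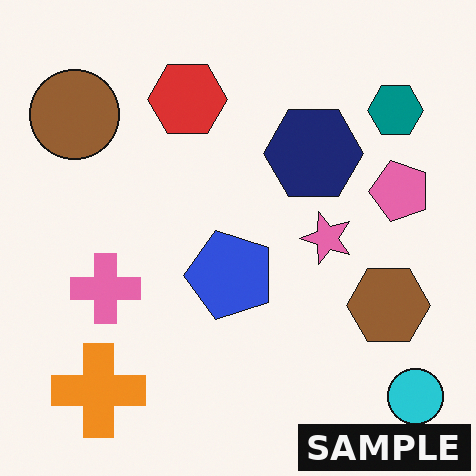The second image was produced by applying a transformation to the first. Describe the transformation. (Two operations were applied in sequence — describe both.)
This is the original image transposed (reflected across the top-left ↔ bottom-right diagonal), then watermarked with the text "SAMPLE" in the lower-right corner.

Shapes have swapped their row and column positions — what was in the top-right is now in the bottom-left — a diagonal reflection. A dark label reading "SAMPLE" appears in the lower-right corner.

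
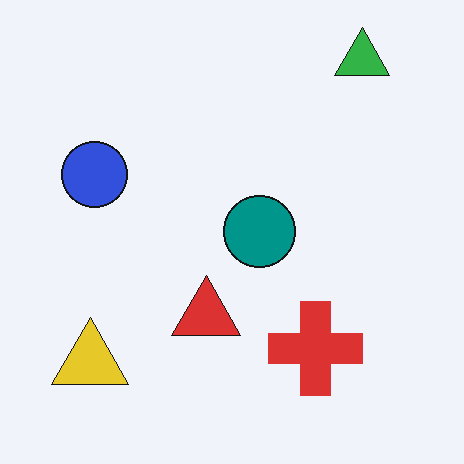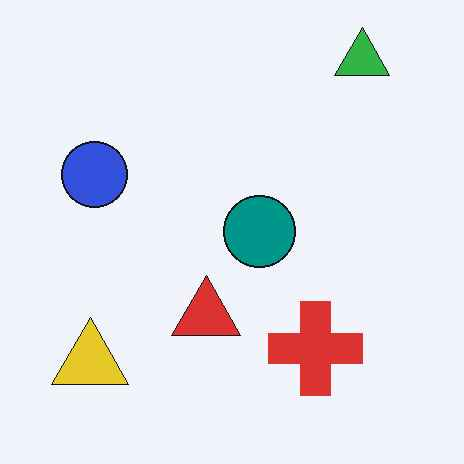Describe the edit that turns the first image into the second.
The image was given moderate JPEG compression.

Blocky 8×8 compression artifacts appear around shape edges and the flat background shows ringing — characteristic JPEG degradation.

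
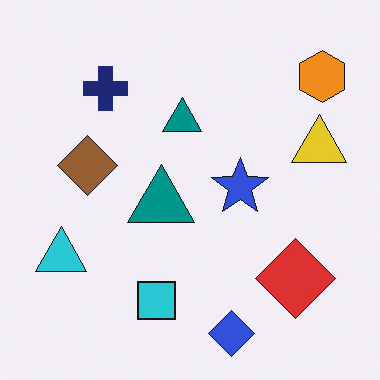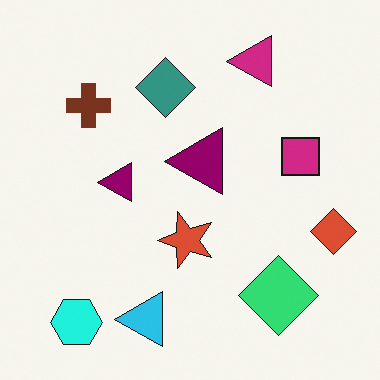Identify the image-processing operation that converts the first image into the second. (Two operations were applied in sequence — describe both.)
This is the original image hue-shifted by a moderate amount, then transposed (reflected across the top-left ↔ bottom-right diagonal).

Every shape's color has rotated by the same amount around the hue wheel — a uniform hue shift. Shapes have swapped their row and column positions — what was in the top-right is now in the bottom-left — a diagonal reflection.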